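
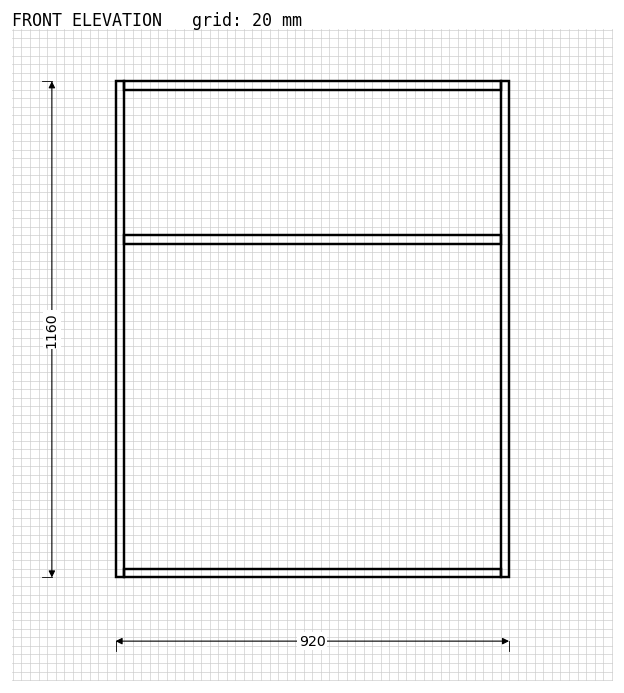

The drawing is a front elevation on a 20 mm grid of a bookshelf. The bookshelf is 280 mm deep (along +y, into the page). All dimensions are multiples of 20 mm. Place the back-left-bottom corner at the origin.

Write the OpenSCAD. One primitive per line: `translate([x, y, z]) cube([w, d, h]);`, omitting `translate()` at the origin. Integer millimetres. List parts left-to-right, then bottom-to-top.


cube([20, 280, 1160]);
translate([20, 0, 0]) cube([880, 280, 20]);
translate([20, 0, 780]) cube([880, 280, 20]);
translate([20, 0, 1140]) cube([880, 280, 20]);
translate([900, 0, 0]) cube([20, 280, 1160]);


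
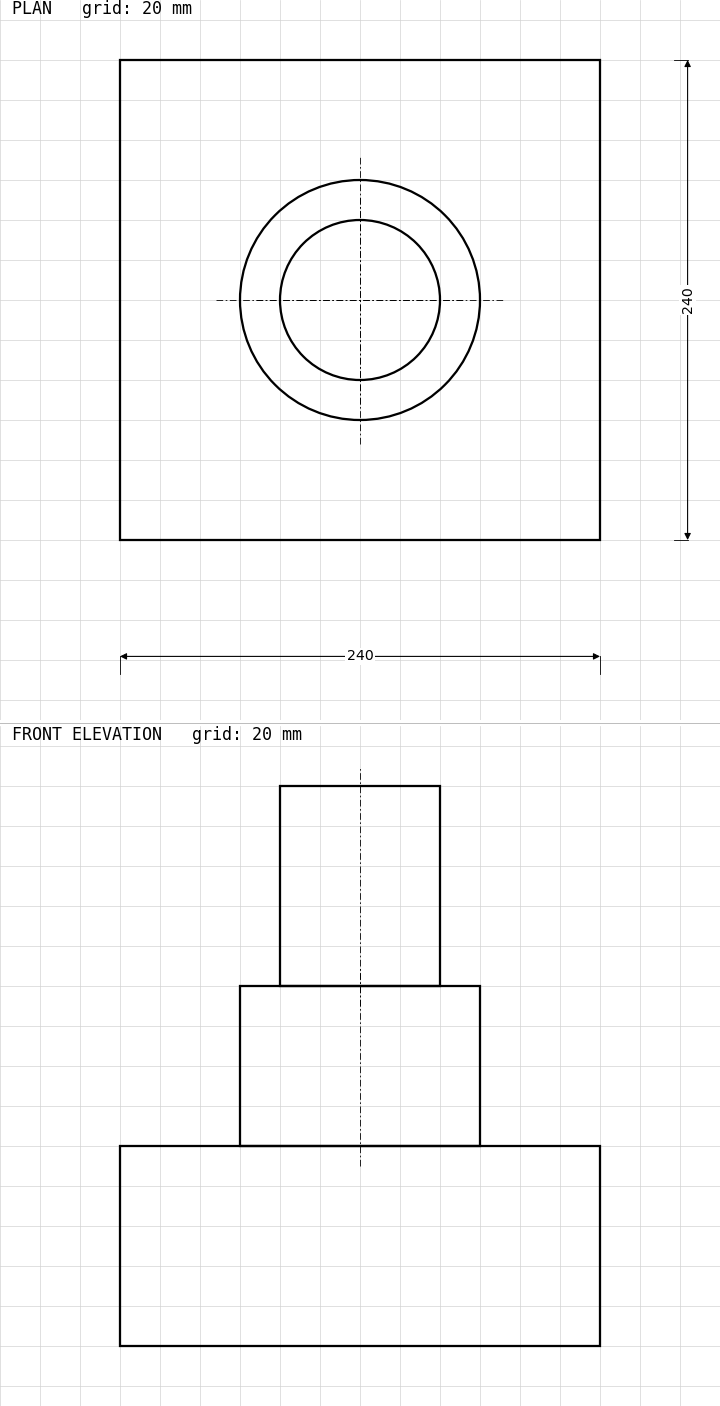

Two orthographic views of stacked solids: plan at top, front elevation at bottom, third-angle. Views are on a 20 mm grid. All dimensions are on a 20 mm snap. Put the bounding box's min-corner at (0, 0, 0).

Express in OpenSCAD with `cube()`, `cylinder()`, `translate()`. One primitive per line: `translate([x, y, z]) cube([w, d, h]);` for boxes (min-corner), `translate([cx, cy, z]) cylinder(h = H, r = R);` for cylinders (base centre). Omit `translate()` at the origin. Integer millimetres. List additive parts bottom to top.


cube([240, 240, 100]);
translate([120, 120, 100]) cylinder(h = 80, r = 60);
translate([120, 120, 180]) cylinder(h = 100, r = 40);


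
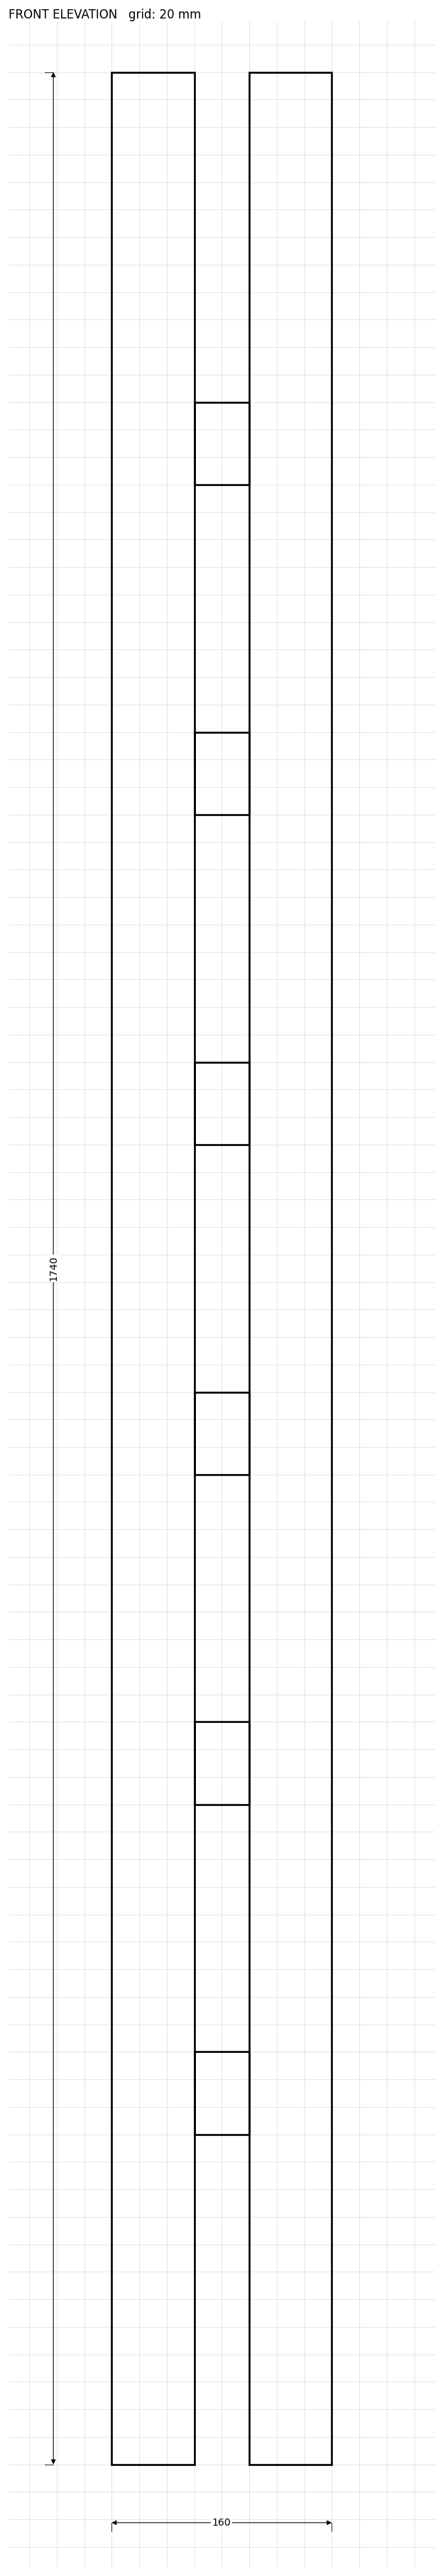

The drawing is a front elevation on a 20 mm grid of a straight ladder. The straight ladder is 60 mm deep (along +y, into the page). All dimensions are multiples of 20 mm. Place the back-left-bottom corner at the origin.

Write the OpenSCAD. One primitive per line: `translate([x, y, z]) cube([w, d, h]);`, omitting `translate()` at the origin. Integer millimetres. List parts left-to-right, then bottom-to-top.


cube([60, 60, 1740]);
translate([60, 0, 240]) cube([40, 60, 60]);
translate([60, 0, 480]) cube([40, 60, 60]);
translate([60, 0, 720]) cube([40, 60, 60]);
translate([60, 0, 960]) cube([40, 60, 60]);
translate([60, 0, 1200]) cube([40, 60, 60]);
translate([60, 0, 1440]) cube([40, 60, 60]);
translate([100, 0, 0]) cube([60, 60, 1740]);


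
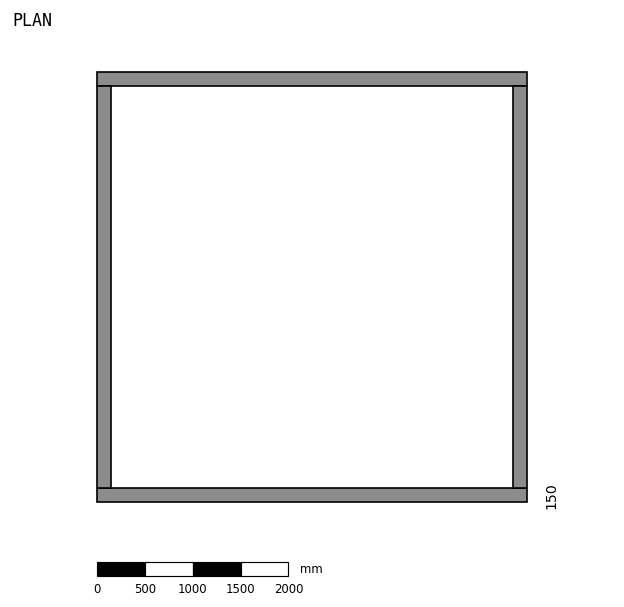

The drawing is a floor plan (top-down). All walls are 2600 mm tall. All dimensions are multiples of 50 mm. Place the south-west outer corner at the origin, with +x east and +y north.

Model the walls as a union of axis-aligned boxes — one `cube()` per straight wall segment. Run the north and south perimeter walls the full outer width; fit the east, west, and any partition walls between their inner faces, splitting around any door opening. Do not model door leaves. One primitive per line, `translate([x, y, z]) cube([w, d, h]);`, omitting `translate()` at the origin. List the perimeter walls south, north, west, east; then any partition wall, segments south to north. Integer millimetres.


cube([4500, 150, 2600]);
translate([0, 4350, 0]) cube([4500, 150, 2600]);
translate([0, 150, 0]) cube([150, 4200, 2600]);
translate([4350, 150, 0]) cube([150, 4200, 2600]);


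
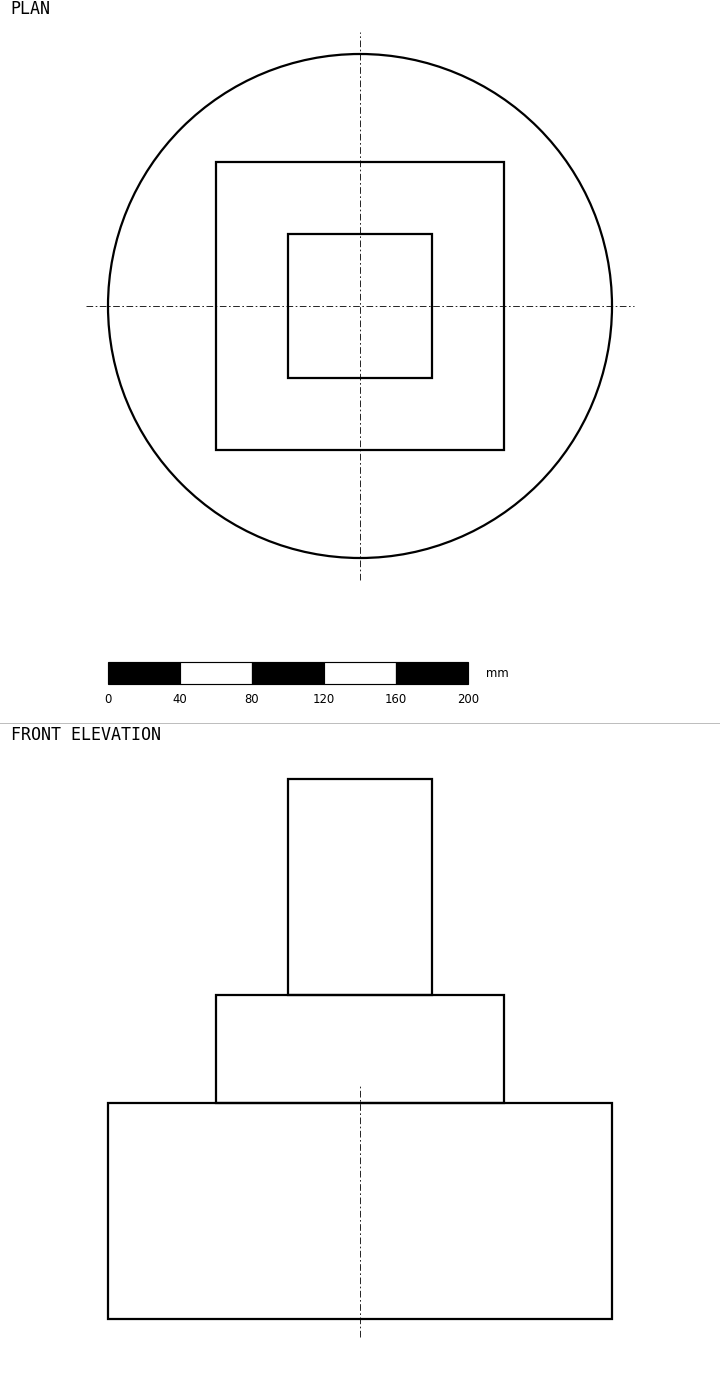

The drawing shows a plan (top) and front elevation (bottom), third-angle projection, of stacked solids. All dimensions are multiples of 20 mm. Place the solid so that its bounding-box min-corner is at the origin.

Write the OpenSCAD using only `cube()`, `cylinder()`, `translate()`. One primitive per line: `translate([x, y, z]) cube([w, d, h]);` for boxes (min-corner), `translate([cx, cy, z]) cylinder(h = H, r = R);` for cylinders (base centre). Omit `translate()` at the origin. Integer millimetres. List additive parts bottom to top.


translate([140, 140, 0]) cylinder(h = 120, r = 140);
translate([60, 60, 120]) cube([160, 160, 60]);
translate([100, 100, 180]) cube([80, 80, 120]);


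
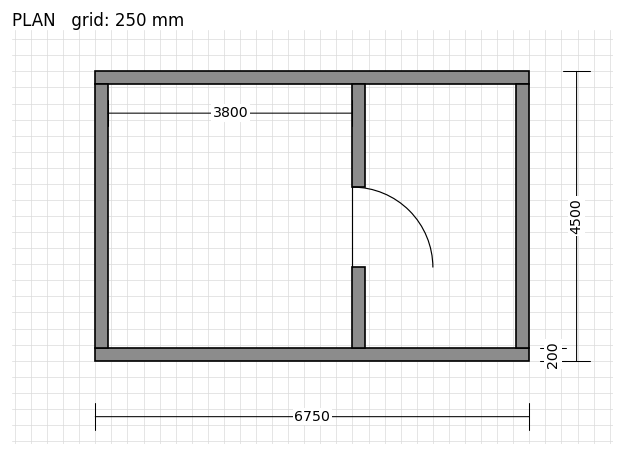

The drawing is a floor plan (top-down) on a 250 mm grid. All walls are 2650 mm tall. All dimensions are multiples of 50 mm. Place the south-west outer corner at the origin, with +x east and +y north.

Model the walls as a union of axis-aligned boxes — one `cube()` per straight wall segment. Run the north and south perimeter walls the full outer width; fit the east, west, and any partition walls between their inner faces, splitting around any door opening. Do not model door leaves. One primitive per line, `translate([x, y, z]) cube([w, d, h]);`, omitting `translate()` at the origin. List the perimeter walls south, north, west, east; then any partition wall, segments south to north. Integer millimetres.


cube([6750, 200, 2650]);
translate([0, 4300, 0]) cube([6750, 200, 2650]);
translate([0, 200, 0]) cube([200, 4100, 2650]);
translate([6550, 200, 0]) cube([200, 4100, 2650]);
translate([4000, 200, 0]) cube([200, 1250, 2650]);
translate([4000, 2700, 0]) cube([200, 1600, 2650]);


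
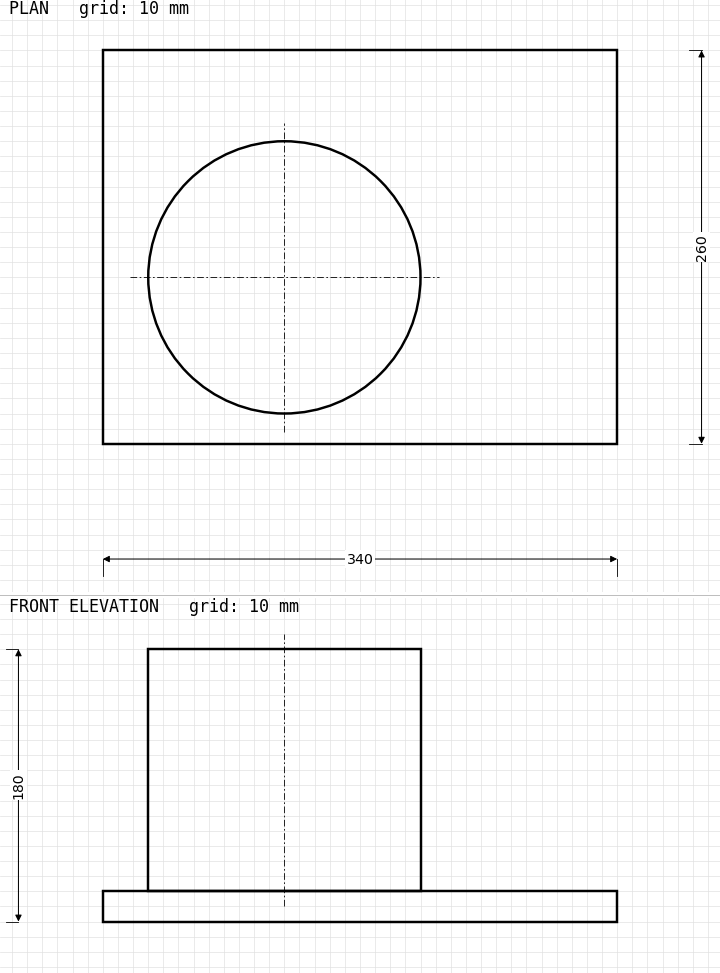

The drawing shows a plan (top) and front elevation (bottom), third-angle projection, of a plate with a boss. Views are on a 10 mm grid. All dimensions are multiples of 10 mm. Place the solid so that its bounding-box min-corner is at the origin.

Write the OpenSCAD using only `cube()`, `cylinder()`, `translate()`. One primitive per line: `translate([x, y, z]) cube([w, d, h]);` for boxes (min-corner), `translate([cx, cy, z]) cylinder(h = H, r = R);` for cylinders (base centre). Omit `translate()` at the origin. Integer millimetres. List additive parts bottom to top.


cube([340, 260, 20]);
translate([120, 110, 20]) cylinder(h = 160, r = 90);


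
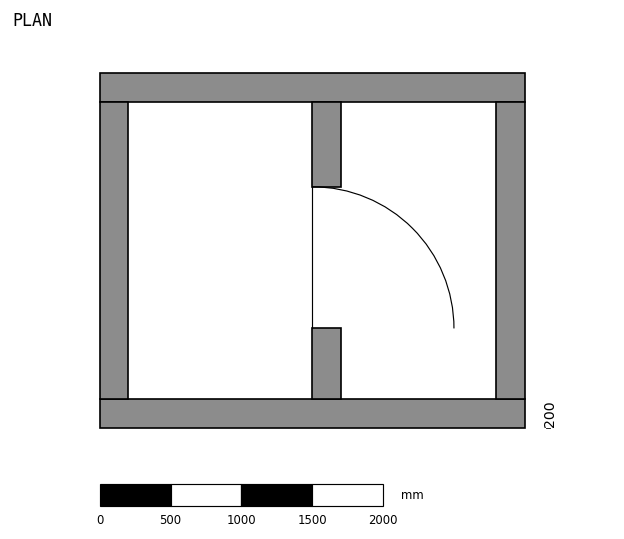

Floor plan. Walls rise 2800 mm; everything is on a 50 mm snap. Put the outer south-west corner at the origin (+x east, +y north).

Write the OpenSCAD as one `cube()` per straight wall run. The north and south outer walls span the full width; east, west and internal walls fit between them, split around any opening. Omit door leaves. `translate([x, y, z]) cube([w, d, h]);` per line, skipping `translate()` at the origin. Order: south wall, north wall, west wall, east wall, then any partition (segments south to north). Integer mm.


cube([3000, 200, 2800]);
translate([0, 2300, 0]) cube([3000, 200, 2800]);
translate([0, 200, 0]) cube([200, 2100, 2800]);
translate([2800, 200, 0]) cube([200, 2100, 2800]);
translate([1500, 200, 0]) cube([200, 500, 2800]);
translate([1500, 1700, 0]) cube([200, 600, 2800]);


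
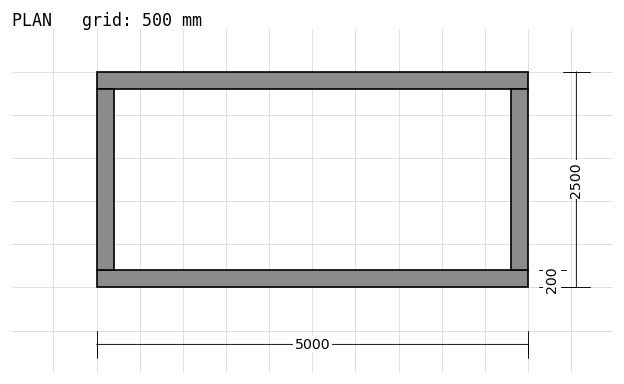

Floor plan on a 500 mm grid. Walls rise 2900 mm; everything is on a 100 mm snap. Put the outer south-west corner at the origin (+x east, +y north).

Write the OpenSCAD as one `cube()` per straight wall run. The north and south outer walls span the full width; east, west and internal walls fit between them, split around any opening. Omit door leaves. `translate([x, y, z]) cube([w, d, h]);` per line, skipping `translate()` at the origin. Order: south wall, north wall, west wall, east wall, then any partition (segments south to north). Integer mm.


cube([5000, 200, 2900]);
translate([0, 2300, 0]) cube([5000, 200, 2900]);
translate([0, 200, 0]) cube([200, 2100, 2900]);
translate([4800, 200, 0]) cube([200, 2100, 2900]);


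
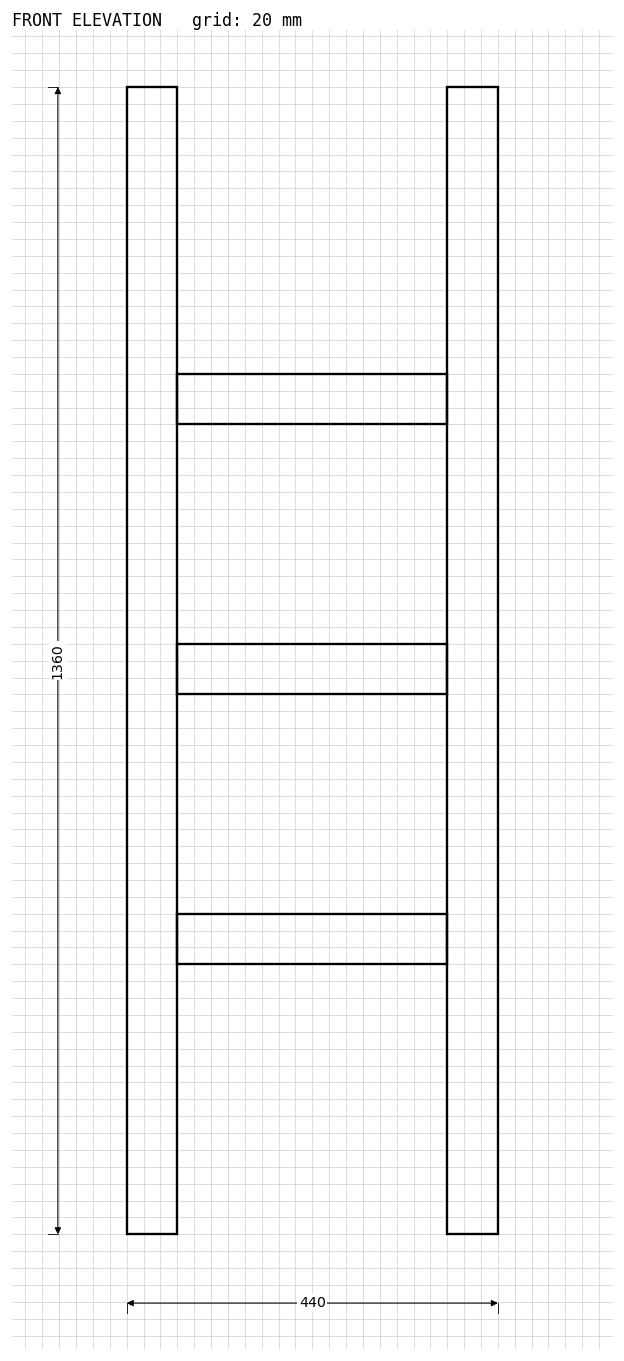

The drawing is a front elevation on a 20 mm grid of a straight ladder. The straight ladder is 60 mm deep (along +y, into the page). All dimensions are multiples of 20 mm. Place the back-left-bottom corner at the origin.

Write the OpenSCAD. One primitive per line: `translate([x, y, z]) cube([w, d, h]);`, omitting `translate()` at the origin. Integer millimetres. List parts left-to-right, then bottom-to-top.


cube([60, 60, 1360]);
translate([60, 0, 320]) cube([320, 60, 60]);
translate([60, 0, 640]) cube([320, 60, 60]);
translate([60, 0, 960]) cube([320, 60, 60]);
translate([380, 0, 0]) cube([60, 60, 1360]);


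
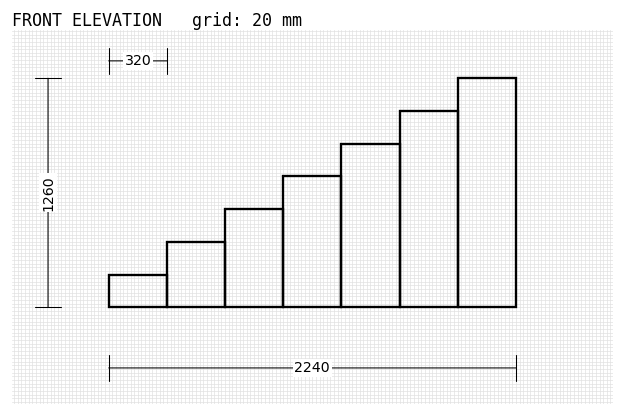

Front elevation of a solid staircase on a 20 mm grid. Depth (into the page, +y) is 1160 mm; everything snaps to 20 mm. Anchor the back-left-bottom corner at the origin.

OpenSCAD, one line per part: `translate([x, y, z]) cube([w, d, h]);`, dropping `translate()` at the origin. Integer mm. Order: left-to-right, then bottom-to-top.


cube([320, 1160, 180]);
translate([320, 0, 0]) cube([320, 1160, 360]);
translate([640, 0, 0]) cube([320, 1160, 540]);
translate([960, 0, 0]) cube([320, 1160, 720]);
translate([1280, 0, 0]) cube([320, 1160, 900]);
translate([1600, 0, 0]) cube([320, 1160, 1080]);
translate([1920, 0, 0]) cube([320, 1160, 1260]);


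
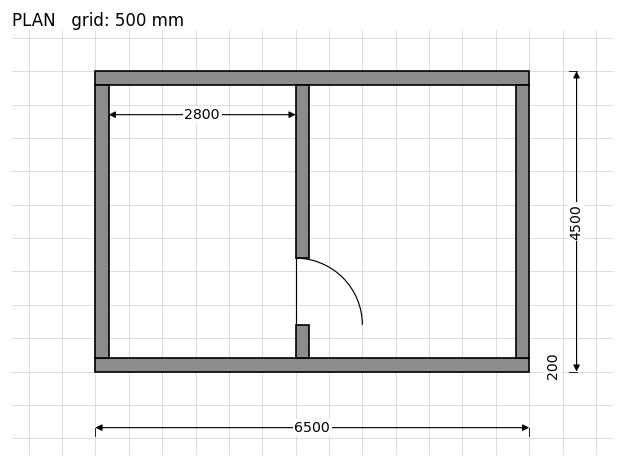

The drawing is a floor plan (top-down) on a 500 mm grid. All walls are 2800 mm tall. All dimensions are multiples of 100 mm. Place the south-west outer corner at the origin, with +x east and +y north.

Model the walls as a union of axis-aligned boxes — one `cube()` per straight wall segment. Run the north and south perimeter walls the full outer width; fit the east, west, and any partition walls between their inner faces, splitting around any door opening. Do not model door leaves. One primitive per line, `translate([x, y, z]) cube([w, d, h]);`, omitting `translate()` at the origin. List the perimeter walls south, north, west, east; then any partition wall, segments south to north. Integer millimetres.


cube([6500, 200, 2800]);
translate([0, 4300, 0]) cube([6500, 200, 2800]);
translate([0, 200, 0]) cube([200, 4100, 2800]);
translate([6300, 200, 0]) cube([200, 4100, 2800]);
translate([3000, 200, 0]) cube([200, 500, 2800]);
translate([3000, 1700, 0]) cube([200, 2600, 2800]);


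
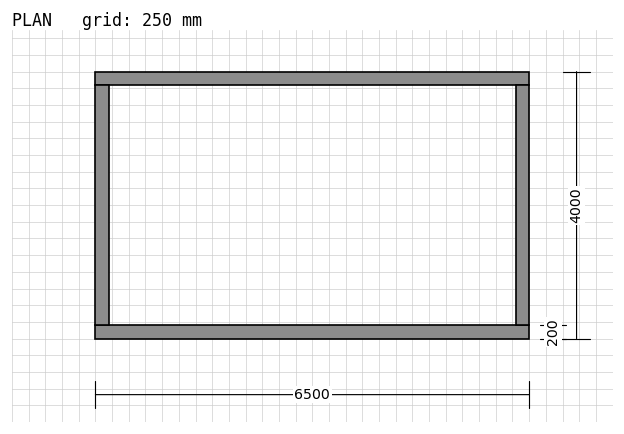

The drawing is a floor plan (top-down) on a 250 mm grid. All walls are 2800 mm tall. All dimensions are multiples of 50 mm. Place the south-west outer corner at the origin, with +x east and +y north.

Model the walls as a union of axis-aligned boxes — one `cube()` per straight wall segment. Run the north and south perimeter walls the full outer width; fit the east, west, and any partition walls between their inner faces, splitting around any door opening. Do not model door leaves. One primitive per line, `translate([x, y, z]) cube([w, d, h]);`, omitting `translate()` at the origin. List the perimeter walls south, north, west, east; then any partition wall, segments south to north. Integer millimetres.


cube([6500, 200, 2800]);
translate([0, 3800, 0]) cube([6500, 200, 2800]);
translate([0, 200, 0]) cube([200, 3600, 2800]);
translate([6300, 200, 0]) cube([200, 3600, 2800]);


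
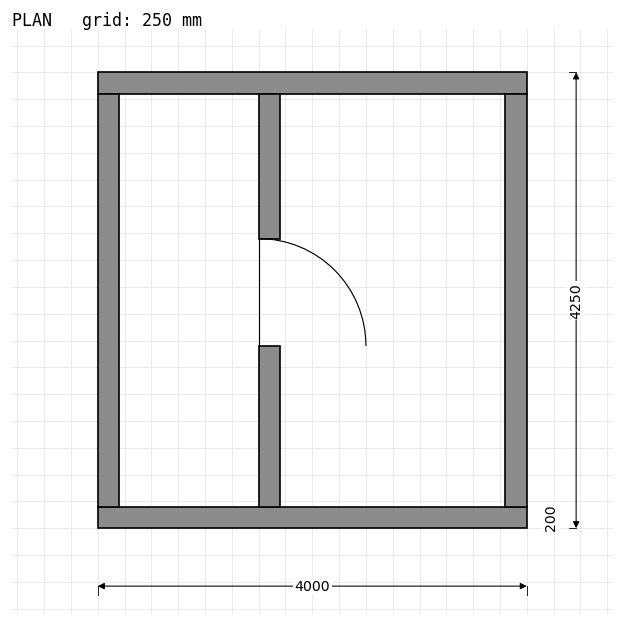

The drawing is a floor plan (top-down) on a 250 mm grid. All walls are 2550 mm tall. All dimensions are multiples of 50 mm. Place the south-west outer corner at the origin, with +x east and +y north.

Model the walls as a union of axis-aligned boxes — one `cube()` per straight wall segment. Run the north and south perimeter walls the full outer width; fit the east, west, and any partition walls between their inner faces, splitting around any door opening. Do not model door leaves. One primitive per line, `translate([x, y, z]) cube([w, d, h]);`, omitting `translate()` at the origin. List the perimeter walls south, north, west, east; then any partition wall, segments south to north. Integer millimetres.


cube([4000, 200, 2550]);
translate([0, 4050, 0]) cube([4000, 200, 2550]);
translate([0, 200, 0]) cube([200, 3850, 2550]);
translate([3800, 200, 0]) cube([200, 3850, 2550]);
translate([1500, 200, 0]) cube([200, 1500, 2550]);
translate([1500, 2700, 0]) cube([200, 1350, 2550]);


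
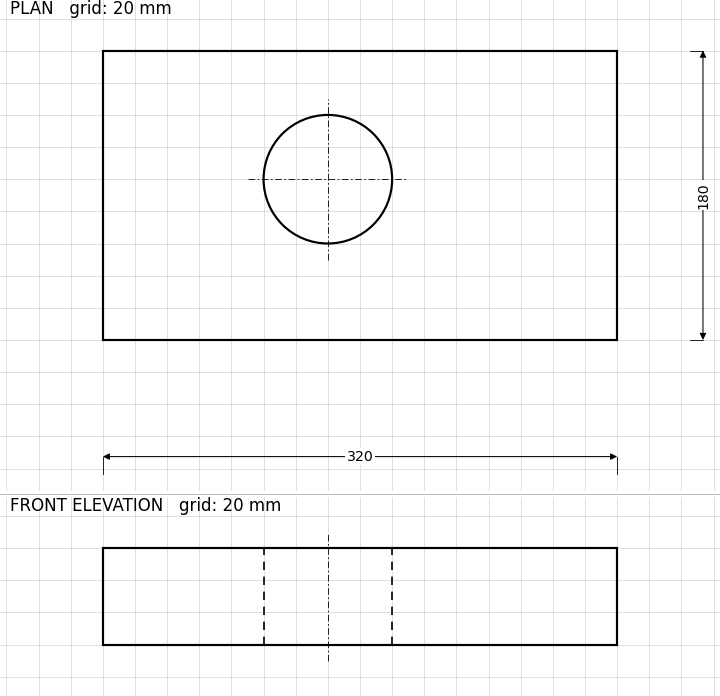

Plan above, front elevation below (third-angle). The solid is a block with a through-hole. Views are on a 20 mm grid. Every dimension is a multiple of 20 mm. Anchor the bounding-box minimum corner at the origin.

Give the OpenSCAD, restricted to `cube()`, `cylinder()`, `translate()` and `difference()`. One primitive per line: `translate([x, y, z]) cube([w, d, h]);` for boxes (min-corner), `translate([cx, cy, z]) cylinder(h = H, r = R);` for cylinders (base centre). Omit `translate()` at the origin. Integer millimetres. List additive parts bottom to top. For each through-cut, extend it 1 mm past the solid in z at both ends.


difference() {
  cube([320, 180, 60]);
  translate([140, 100, -1]) cylinder(h = 62, r = 40);
}


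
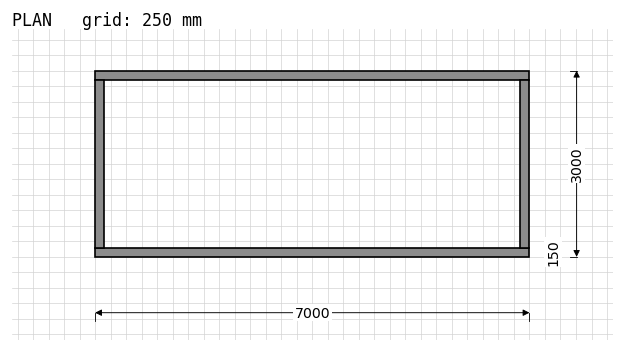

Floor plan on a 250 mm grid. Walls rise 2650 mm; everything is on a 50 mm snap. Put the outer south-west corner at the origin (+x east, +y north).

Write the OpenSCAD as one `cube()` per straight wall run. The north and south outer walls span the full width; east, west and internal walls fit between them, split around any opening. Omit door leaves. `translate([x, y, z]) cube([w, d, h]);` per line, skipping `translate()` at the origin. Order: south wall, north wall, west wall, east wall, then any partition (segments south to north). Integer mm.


cube([7000, 150, 2650]);
translate([0, 2850, 0]) cube([7000, 150, 2650]);
translate([0, 150, 0]) cube([150, 2700, 2650]);
translate([6850, 150, 0]) cube([150, 2700, 2650]);


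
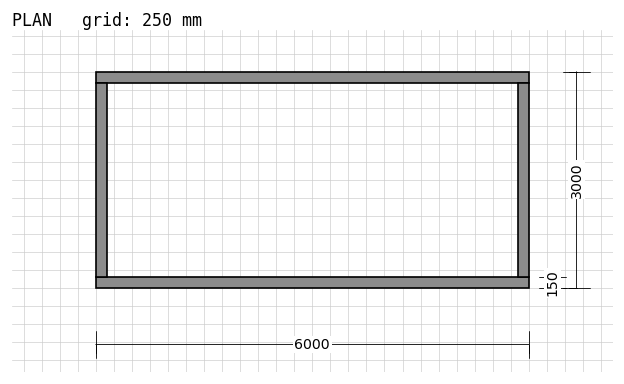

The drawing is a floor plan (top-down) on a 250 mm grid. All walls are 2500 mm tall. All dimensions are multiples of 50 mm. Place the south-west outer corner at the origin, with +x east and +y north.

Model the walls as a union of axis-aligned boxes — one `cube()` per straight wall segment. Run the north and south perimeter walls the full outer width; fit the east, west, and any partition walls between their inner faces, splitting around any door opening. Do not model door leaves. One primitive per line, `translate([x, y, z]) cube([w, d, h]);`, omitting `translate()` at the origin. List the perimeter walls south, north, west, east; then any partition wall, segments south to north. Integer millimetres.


cube([6000, 150, 2500]);
translate([0, 2850, 0]) cube([6000, 150, 2500]);
translate([0, 150, 0]) cube([150, 2700, 2500]);
translate([5850, 150, 0]) cube([150, 2700, 2500]);


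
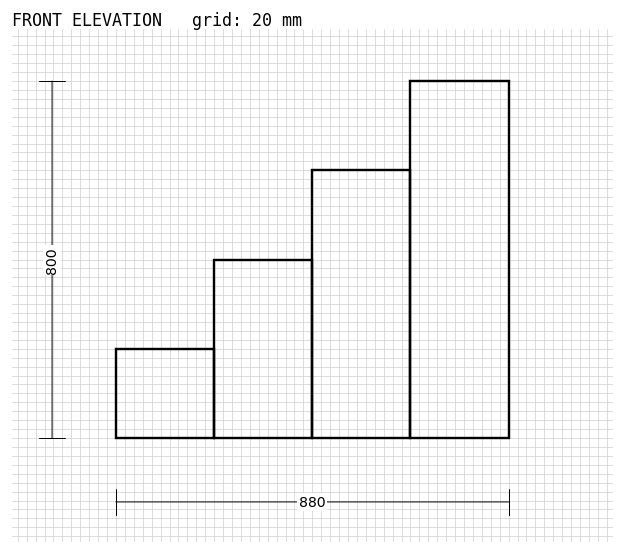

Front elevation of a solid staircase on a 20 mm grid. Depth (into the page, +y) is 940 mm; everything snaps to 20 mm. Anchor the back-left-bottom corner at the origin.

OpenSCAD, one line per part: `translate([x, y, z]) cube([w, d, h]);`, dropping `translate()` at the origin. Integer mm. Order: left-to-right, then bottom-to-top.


cube([220, 940, 200]);
translate([220, 0, 0]) cube([220, 940, 400]);
translate([440, 0, 0]) cube([220, 940, 600]);
translate([660, 0, 0]) cube([220, 940, 800]);


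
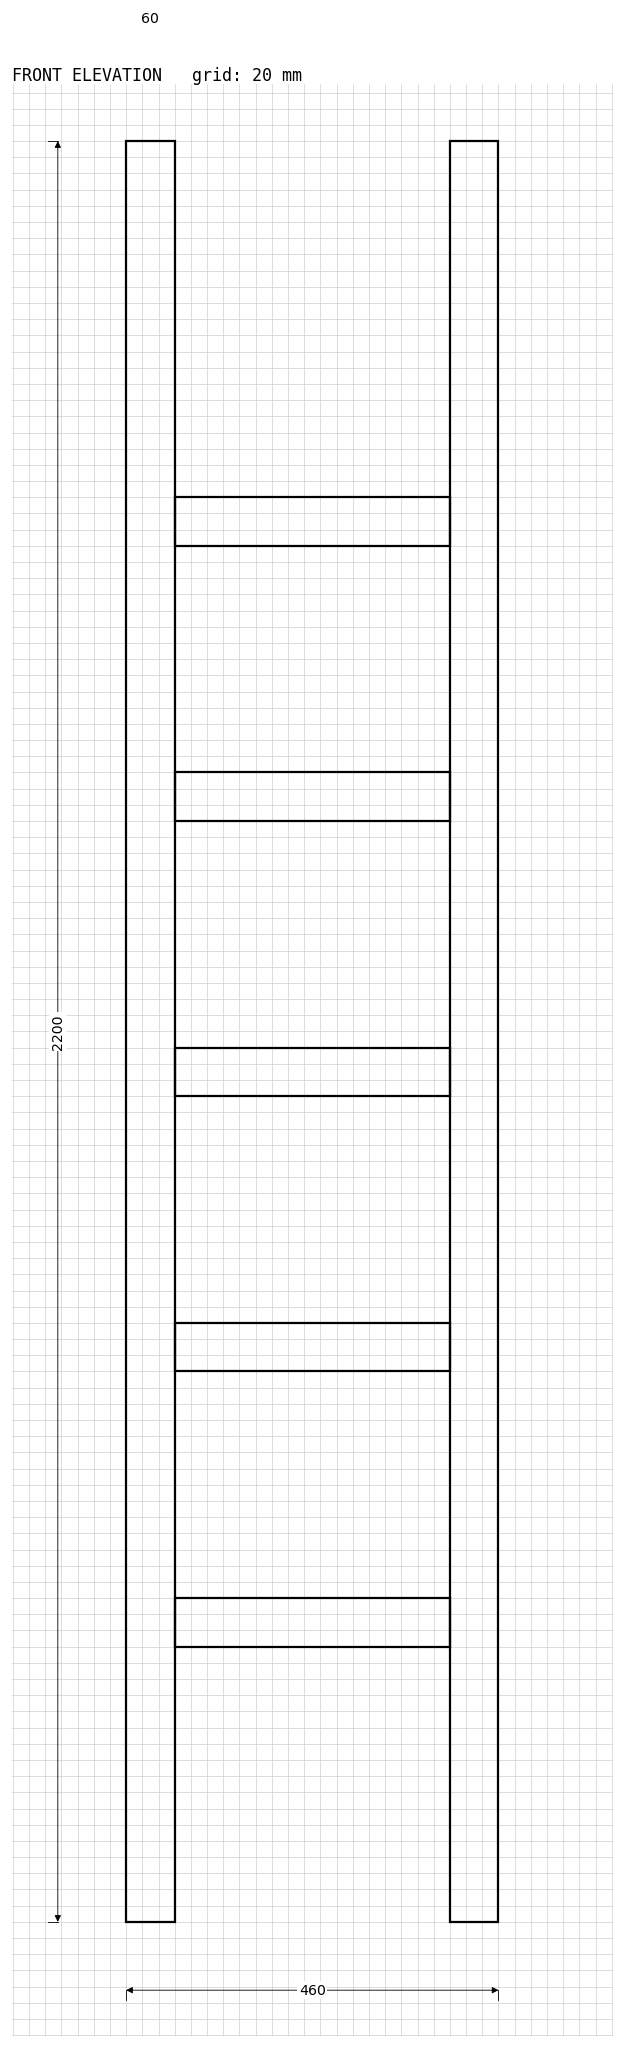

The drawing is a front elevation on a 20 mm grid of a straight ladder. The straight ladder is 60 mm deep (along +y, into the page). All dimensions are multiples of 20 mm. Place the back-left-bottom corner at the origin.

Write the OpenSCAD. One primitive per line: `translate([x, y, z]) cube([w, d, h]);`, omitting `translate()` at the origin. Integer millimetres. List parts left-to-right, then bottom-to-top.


cube([60, 60, 2200]);
translate([60, 0, 340]) cube([340, 60, 60]);
translate([60, 0, 680]) cube([340, 60, 60]);
translate([60, 0, 1020]) cube([340, 60, 60]);
translate([60, 0, 1360]) cube([340, 60, 60]);
translate([60, 0, 1700]) cube([340, 60, 60]);
translate([400, 0, 0]) cube([60, 60, 2200]);


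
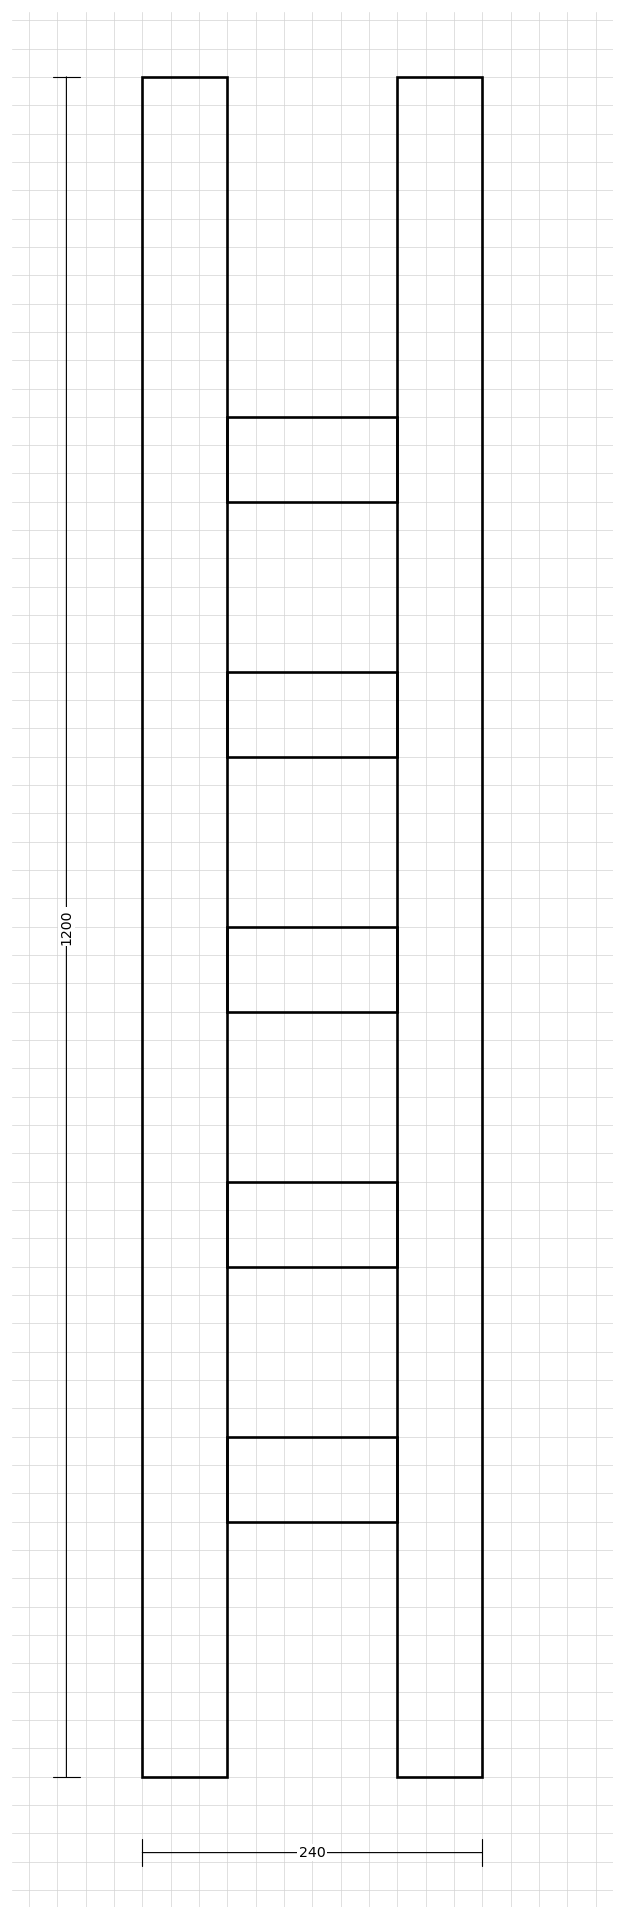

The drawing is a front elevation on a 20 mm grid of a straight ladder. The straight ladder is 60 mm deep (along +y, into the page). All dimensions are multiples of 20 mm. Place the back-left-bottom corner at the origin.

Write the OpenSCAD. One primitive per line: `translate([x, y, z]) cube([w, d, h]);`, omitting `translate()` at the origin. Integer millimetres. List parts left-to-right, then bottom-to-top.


cube([60, 60, 1200]);
translate([60, 0, 180]) cube([120, 60, 60]);
translate([60, 0, 360]) cube([120, 60, 60]);
translate([60, 0, 540]) cube([120, 60, 60]);
translate([60, 0, 720]) cube([120, 60, 60]);
translate([60, 0, 900]) cube([120, 60, 60]);
translate([180, 0, 0]) cube([60, 60, 1200]);


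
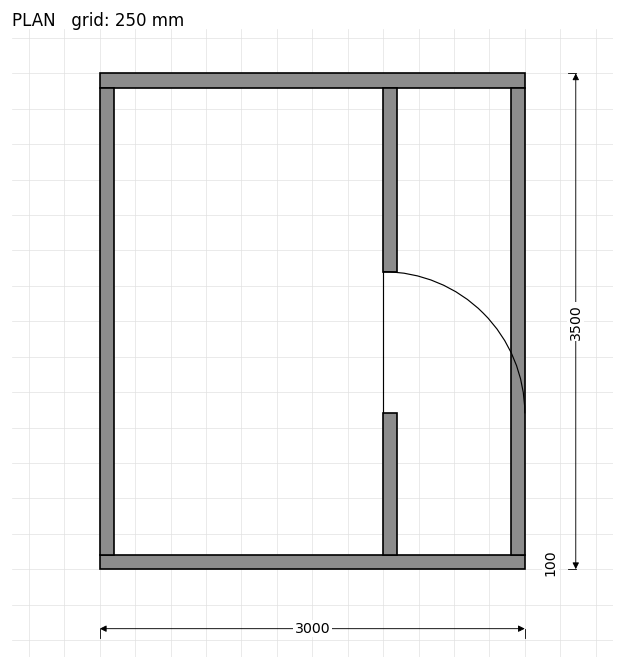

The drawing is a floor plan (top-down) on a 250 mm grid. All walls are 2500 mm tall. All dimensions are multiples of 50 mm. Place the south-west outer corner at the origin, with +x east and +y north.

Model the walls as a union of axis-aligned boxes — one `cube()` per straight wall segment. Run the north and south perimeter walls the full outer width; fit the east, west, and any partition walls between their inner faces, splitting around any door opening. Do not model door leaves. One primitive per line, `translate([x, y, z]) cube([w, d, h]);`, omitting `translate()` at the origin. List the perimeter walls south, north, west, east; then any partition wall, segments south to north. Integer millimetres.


cube([3000, 100, 2500]);
translate([0, 3400, 0]) cube([3000, 100, 2500]);
translate([0, 100, 0]) cube([100, 3300, 2500]);
translate([2900, 100, 0]) cube([100, 3300, 2500]);
translate([2000, 100, 0]) cube([100, 1000, 2500]);
translate([2000, 2100, 0]) cube([100, 1300, 2500]);


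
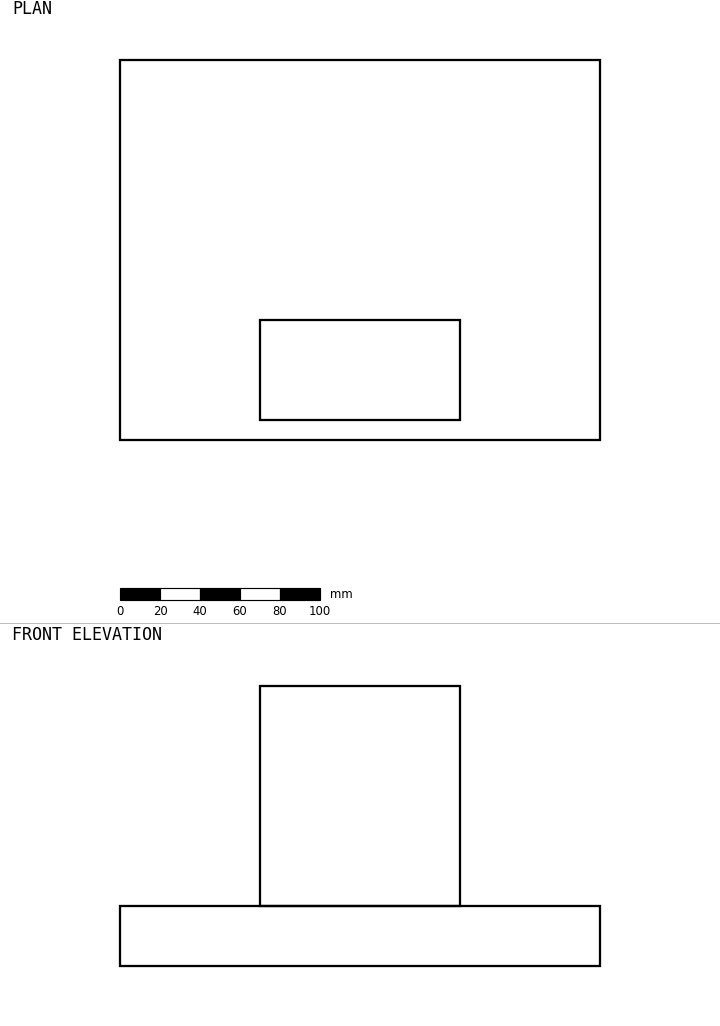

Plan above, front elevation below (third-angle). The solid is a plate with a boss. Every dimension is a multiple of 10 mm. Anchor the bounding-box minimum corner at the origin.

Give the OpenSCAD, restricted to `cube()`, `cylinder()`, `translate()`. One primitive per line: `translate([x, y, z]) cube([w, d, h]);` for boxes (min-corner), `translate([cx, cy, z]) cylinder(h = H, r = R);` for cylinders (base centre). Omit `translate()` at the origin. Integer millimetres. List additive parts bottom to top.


cube([240, 190, 30]);
translate([70, 10, 30]) cube([100, 50, 110]);


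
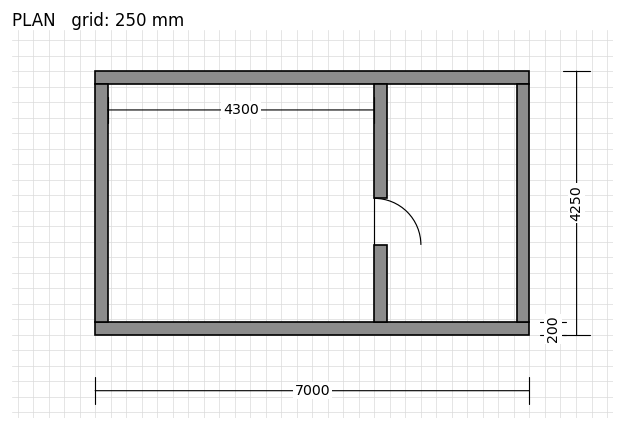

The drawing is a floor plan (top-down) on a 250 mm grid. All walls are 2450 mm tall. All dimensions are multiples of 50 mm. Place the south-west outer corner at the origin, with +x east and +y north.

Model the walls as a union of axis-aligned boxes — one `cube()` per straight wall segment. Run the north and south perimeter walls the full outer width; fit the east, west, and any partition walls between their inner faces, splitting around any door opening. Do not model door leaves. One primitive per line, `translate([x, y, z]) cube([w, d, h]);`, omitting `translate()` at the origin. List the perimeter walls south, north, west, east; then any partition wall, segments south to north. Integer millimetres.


cube([7000, 200, 2450]);
translate([0, 4050, 0]) cube([7000, 200, 2450]);
translate([0, 200, 0]) cube([200, 3850, 2450]);
translate([6800, 200, 0]) cube([200, 3850, 2450]);
translate([4500, 200, 0]) cube([200, 1250, 2450]);
translate([4500, 2200, 0]) cube([200, 1850, 2450]);


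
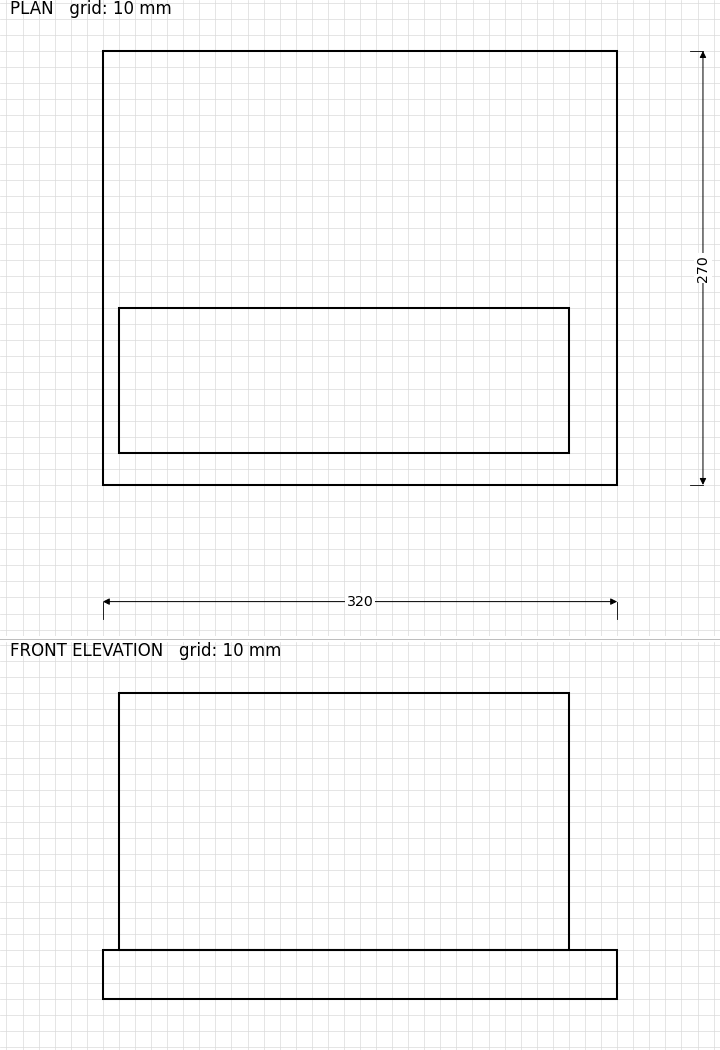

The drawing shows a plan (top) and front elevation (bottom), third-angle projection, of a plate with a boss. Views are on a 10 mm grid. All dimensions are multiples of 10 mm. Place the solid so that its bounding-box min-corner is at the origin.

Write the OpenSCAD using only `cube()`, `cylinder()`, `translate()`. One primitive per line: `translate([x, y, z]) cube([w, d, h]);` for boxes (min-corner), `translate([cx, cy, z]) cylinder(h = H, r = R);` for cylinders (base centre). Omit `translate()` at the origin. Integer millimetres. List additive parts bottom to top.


cube([320, 270, 30]);
translate([10, 20, 30]) cube([280, 90, 160]);


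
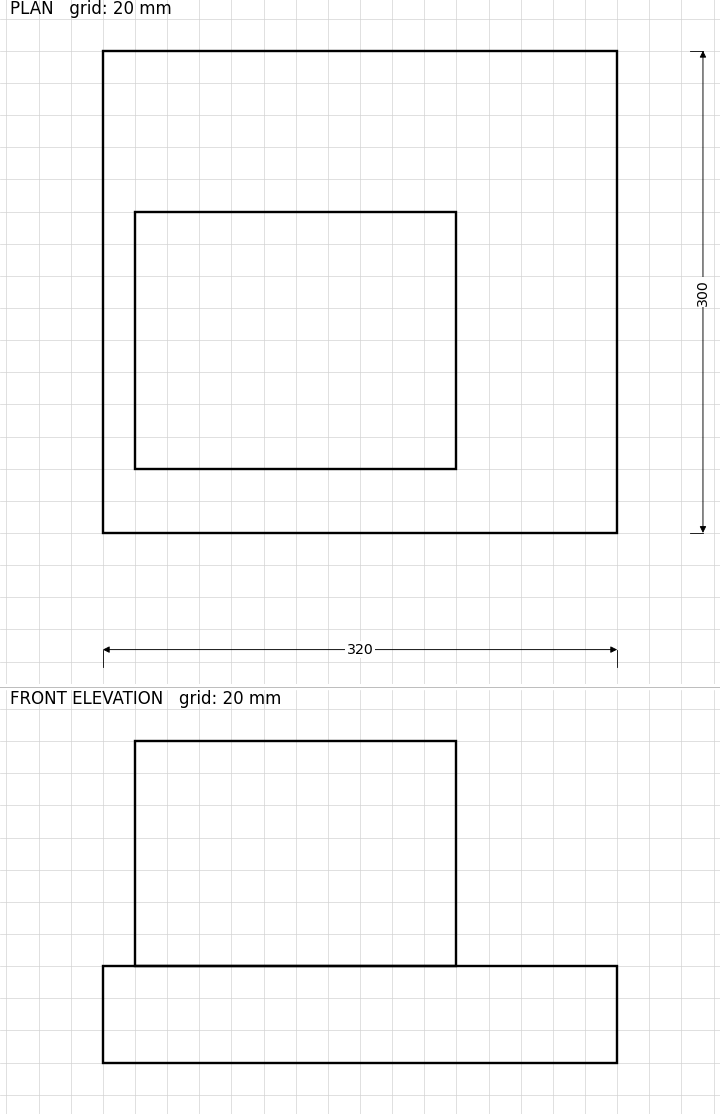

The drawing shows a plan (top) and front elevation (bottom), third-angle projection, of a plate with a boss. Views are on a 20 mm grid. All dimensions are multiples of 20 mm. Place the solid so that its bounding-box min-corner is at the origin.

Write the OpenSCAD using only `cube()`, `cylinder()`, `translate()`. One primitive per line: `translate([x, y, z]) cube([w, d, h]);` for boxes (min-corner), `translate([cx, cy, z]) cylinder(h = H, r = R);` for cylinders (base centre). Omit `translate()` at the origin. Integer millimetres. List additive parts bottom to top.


cube([320, 300, 60]);
translate([20, 40, 60]) cube([200, 160, 140]);


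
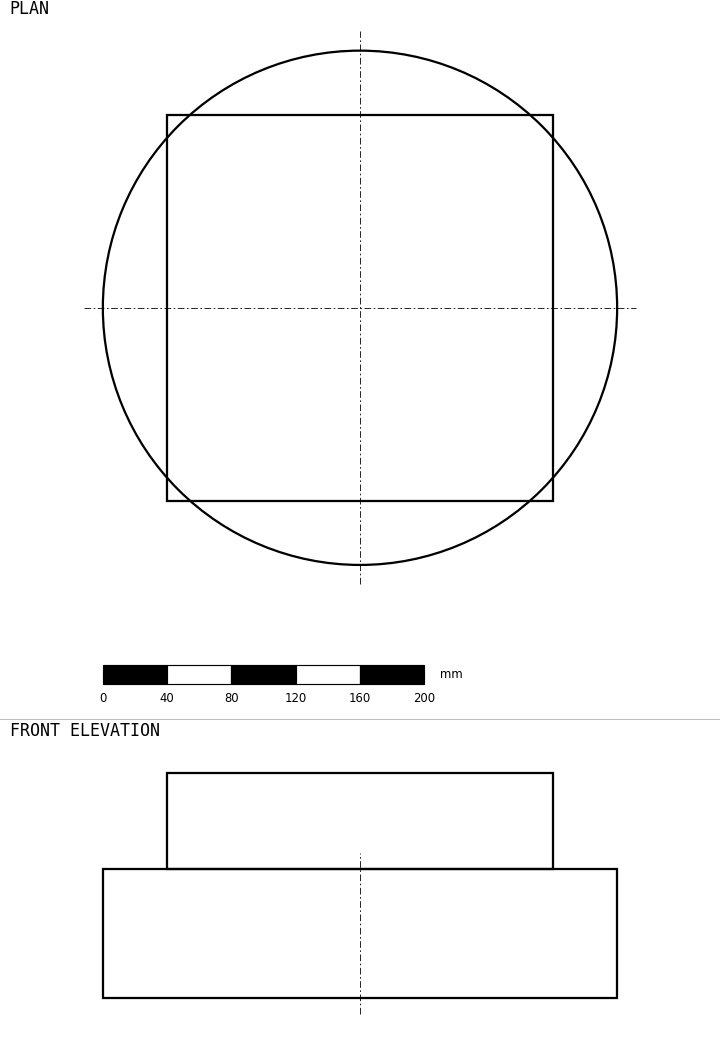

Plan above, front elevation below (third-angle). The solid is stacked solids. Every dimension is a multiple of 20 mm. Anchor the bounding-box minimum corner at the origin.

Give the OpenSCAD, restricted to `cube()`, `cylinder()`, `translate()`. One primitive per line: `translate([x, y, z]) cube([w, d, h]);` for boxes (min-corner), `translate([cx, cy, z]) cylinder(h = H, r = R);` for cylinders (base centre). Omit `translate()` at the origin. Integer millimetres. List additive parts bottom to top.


translate([160, 160, 0]) cylinder(h = 80, r = 160);
translate([40, 40, 80]) cube([240, 240, 60]);


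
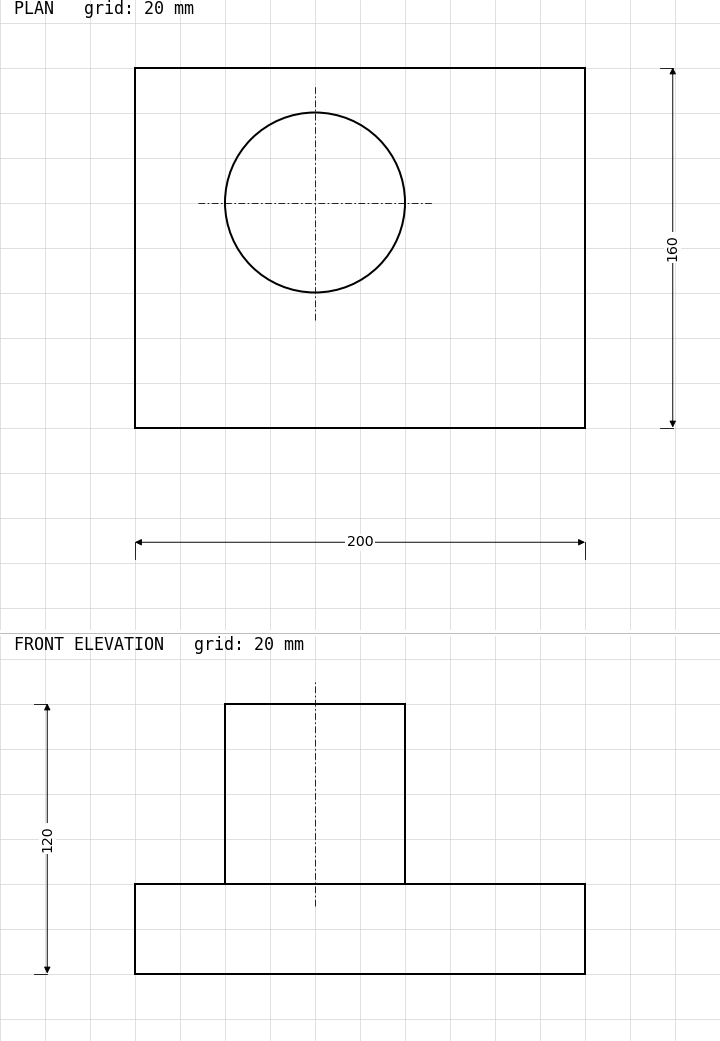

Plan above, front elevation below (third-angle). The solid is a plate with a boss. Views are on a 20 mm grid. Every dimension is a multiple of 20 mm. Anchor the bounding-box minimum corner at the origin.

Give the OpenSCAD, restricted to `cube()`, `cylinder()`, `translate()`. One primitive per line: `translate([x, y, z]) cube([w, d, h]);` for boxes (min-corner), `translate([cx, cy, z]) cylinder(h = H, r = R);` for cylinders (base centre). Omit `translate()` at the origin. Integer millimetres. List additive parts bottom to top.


cube([200, 160, 40]);
translate([80, 100, 40]) cylinder(h = 80, r = 40);


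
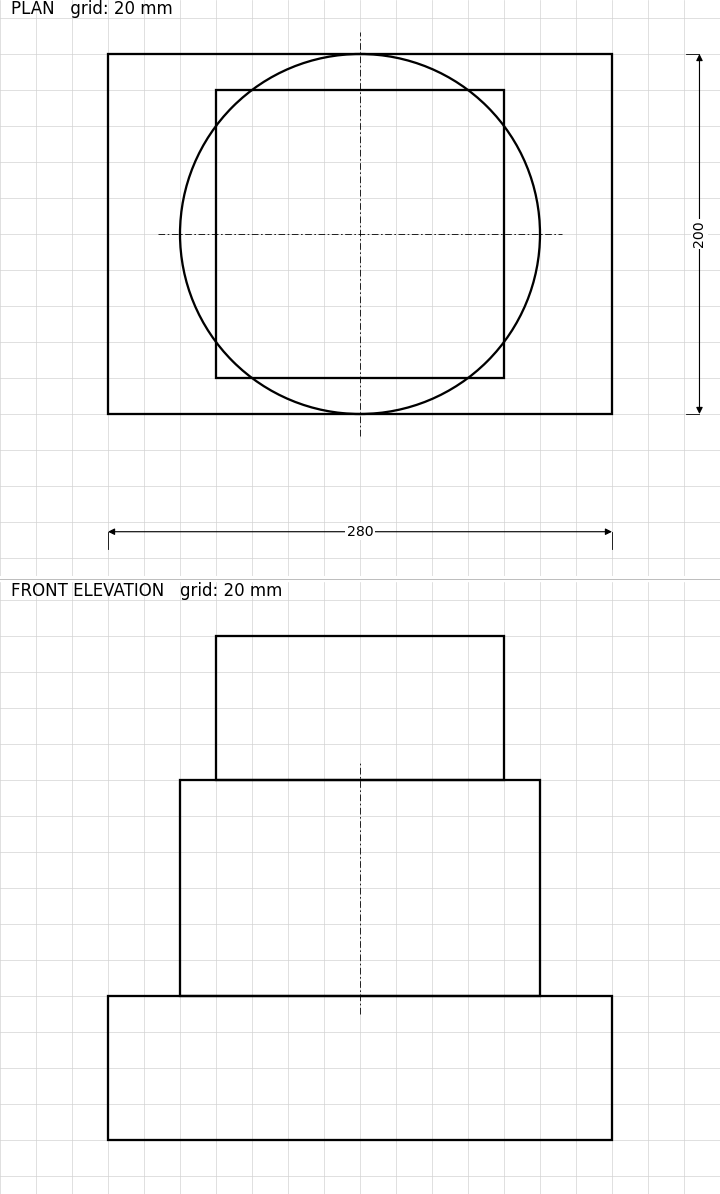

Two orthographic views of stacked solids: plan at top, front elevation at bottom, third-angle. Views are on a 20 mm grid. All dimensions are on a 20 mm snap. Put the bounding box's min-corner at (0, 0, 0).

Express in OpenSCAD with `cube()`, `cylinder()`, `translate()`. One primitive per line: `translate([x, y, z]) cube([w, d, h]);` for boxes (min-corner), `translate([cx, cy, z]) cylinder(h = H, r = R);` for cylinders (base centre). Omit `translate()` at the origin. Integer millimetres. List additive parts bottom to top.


cube([280, 200, 80]);
translate([140, 100, 80]) cylinder(h = 120, r = 100);
translate([60, 20, 200]) cube([160, 160, 80]);


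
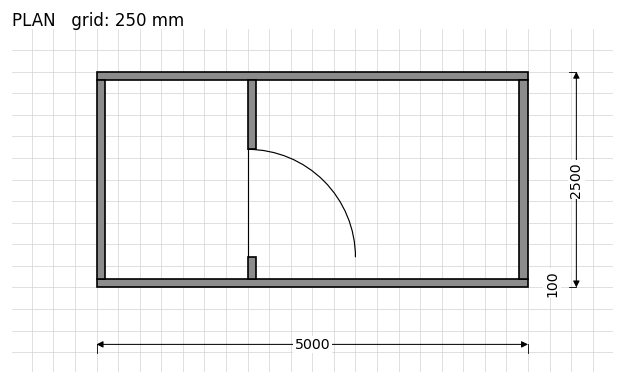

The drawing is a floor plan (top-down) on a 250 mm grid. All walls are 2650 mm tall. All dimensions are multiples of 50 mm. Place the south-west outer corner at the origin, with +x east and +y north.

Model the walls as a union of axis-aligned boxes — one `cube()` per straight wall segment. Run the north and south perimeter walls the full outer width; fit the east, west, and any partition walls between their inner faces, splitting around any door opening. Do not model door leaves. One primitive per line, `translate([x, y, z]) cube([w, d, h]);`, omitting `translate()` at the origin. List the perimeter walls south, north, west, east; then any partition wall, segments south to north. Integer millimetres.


cube([5000, 100, 2650]);
translate([0, 2400, 0]) cube([5000, 100, 2650]);
translate([0, 100, 0]) cube([100, 2300, 2650]);
translate([4900, 100, 0]) cube([100, 2300, 2650]);
translate([1750, 100, 0]) cube([100, 250, 2650]);
translate([1750, 1600, 0]) cube([100, 800, 2650]);


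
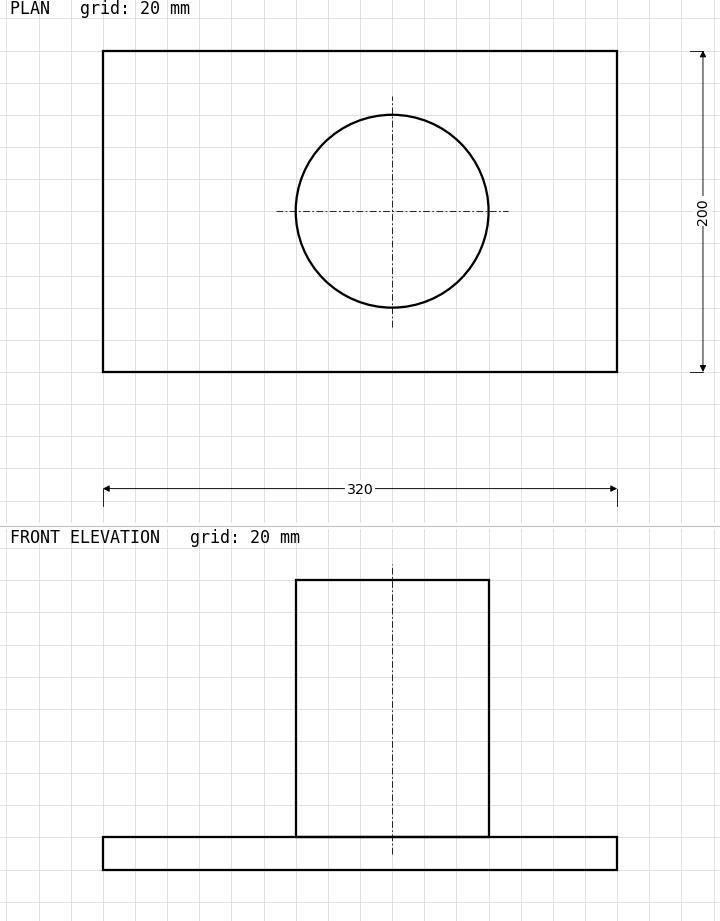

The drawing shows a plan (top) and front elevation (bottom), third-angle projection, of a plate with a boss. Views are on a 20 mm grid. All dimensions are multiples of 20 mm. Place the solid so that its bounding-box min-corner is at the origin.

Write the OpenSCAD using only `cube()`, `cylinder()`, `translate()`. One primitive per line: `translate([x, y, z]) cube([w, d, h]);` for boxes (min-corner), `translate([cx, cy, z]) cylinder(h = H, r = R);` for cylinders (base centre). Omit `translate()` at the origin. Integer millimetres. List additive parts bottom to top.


cube([320, 200, 20]);
translate([180, 100, 20]) cylinder(h = 160, r = 60);


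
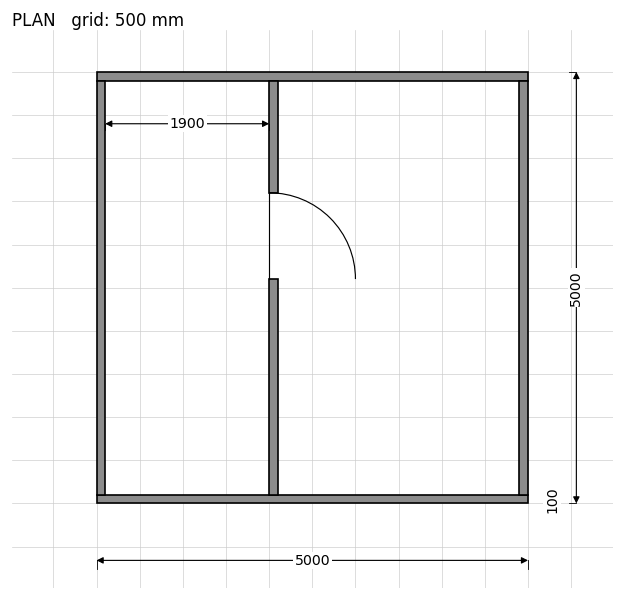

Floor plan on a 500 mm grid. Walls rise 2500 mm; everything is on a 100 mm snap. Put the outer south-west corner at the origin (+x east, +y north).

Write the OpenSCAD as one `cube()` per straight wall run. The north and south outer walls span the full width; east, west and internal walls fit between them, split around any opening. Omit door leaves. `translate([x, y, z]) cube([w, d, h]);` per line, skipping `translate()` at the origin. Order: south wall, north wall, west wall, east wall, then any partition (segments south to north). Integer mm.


cube([5000, 100, 2500]);
translate([0, 4900, 0]) cube([5000, 100, 2500]);
translate([0, 100, 0]) cube([100, 4800, 2500]);
translate([4900, 100, 0]) cube([100, 4800, 2500]);
translate([2000, 100, 0]) cube([100, 2500, 2500]);
translate([2000, 3600, 0]) cube([100, 1300, 2500]);


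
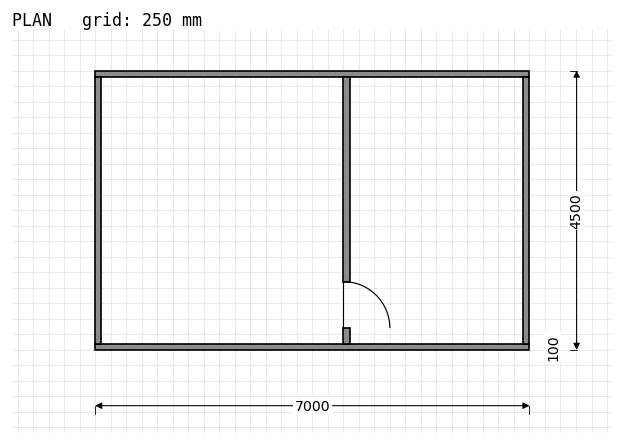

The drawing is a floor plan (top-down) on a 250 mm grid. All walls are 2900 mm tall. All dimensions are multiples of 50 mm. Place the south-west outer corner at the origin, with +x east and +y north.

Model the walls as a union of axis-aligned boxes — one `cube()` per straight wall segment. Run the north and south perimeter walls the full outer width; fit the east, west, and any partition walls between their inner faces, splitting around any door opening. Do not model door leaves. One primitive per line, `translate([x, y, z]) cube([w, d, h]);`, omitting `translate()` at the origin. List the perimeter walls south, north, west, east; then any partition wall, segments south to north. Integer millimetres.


cube([7000, 100, 2900]);
translate([0, 4400, 0]) cube([7000, 100, 2900]);
translate([0, 100, 0]) cube([100, 4300, 2900]);
translate([6900, 100, 0]) cube([100, 4300, 2900]);
translate([4000, 100, 0]) cube([100, 250, 2900]);
translate([4000, 1100, 0]) cube([100, 3300, 2900]);


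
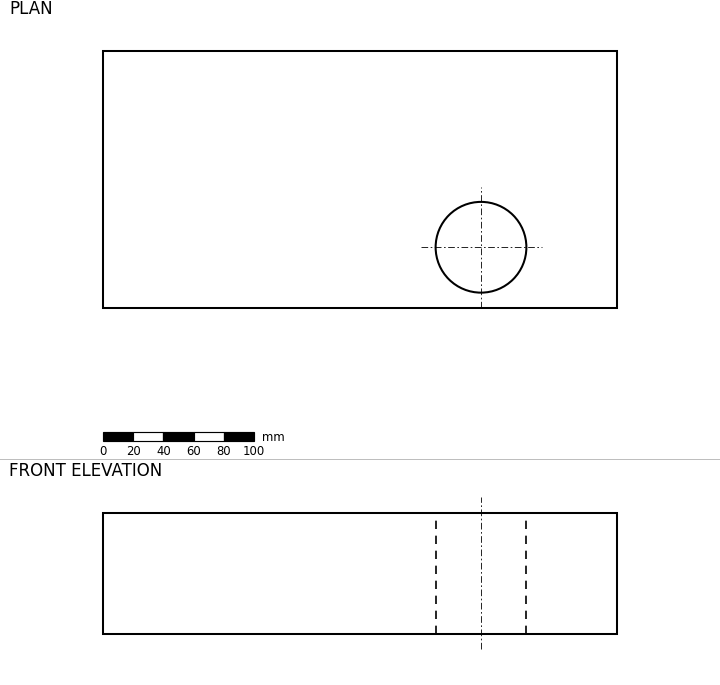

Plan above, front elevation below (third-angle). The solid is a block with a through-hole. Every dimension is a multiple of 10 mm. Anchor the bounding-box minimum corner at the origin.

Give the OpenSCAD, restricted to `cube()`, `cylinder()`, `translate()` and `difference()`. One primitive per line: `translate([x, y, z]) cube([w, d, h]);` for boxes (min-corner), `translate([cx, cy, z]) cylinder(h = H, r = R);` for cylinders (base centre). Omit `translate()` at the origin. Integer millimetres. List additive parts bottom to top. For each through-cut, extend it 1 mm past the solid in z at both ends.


difference() {
  cube([340, 170, 80]);
  translate([250, 40, -1]) cylinder(h = 82, r = 30);
}


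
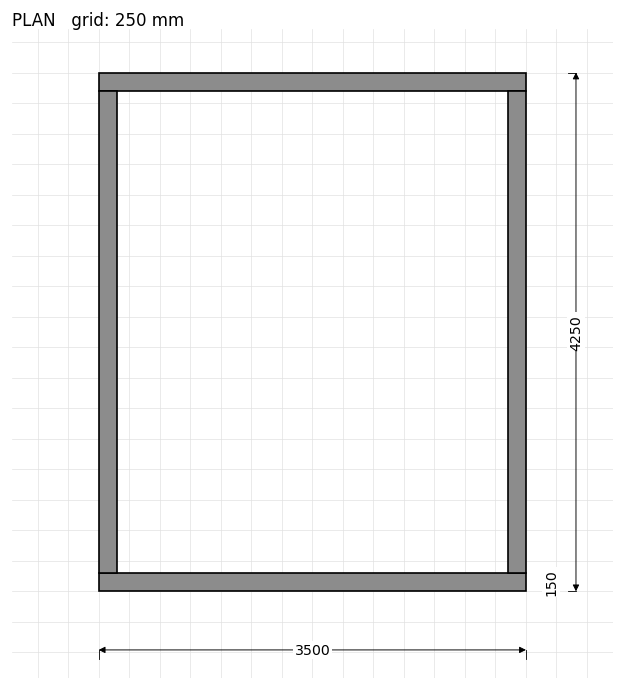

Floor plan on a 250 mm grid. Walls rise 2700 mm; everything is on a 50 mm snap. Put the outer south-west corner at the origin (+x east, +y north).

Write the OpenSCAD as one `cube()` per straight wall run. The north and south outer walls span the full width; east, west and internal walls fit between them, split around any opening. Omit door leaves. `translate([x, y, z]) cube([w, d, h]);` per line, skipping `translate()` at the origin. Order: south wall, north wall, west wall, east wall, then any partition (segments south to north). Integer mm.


cube([3500, 150, 2700]);
translate([0, 4100, 0]) cube([3500, 150, 2700]);
translate([0, 150, 0]) cube([150, 3950, 2700]);
translate([3350, 150, 0]) cube([150, 3950, 2700]);


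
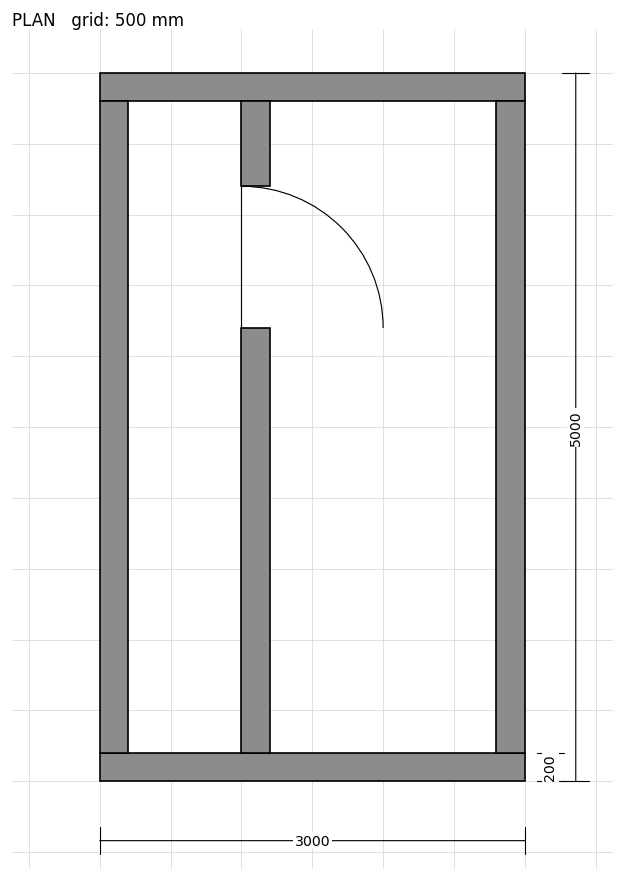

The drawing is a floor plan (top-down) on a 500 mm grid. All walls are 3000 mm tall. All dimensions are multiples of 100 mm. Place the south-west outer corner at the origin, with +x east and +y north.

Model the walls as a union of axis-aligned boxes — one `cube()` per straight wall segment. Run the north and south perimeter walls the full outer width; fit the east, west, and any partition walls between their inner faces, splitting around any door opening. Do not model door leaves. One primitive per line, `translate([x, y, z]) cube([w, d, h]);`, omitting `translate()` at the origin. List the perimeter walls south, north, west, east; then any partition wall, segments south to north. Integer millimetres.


cube([3000, 200, 3000]);
translate([0, 4800, 0]) cube([3000, 200, 3000]);
translate([0, 200, 0]) cube([200, 4600, 3000]);
translate([2800, 200, 0]) cube([200, 4600, 3000]);
translate([1000, 200, 0]) cube([200, 3000, 3000]);
translate([1000, 4200, 0]) cube([200, 600, 3000]);


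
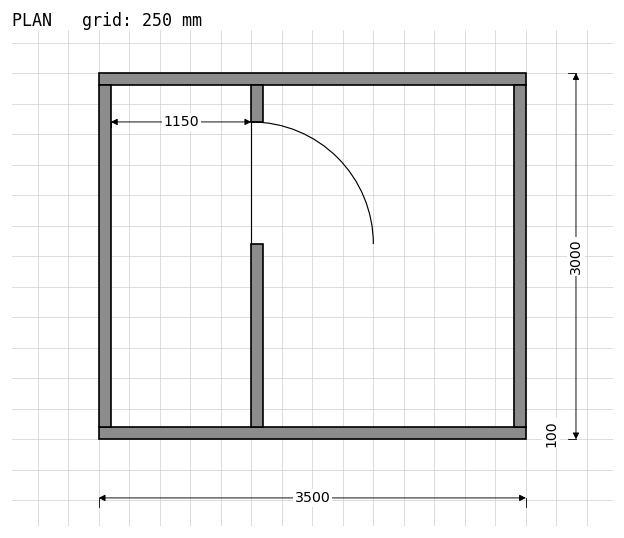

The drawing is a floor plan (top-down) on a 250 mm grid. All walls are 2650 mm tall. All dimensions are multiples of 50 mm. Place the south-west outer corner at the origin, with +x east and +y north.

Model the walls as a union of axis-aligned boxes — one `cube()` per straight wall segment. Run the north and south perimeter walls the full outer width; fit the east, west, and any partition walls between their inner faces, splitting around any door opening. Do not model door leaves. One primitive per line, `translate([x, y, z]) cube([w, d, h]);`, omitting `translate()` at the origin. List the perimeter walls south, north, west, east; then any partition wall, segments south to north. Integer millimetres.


cube([3500, 100, 2650]);
translate([0, 2900, 0]) cube([3500, 100, 2650]);
translate([0, 100, 0]) cube([100, 2800, 2650]);
translate([3400, 100, 0]) cube([100, 2800, 2650]);
translate([1250, 100, 0]) cube([100, 1500, 2650]);
translate([1250, 2600, 0]) cube([100, 300, 2650]);


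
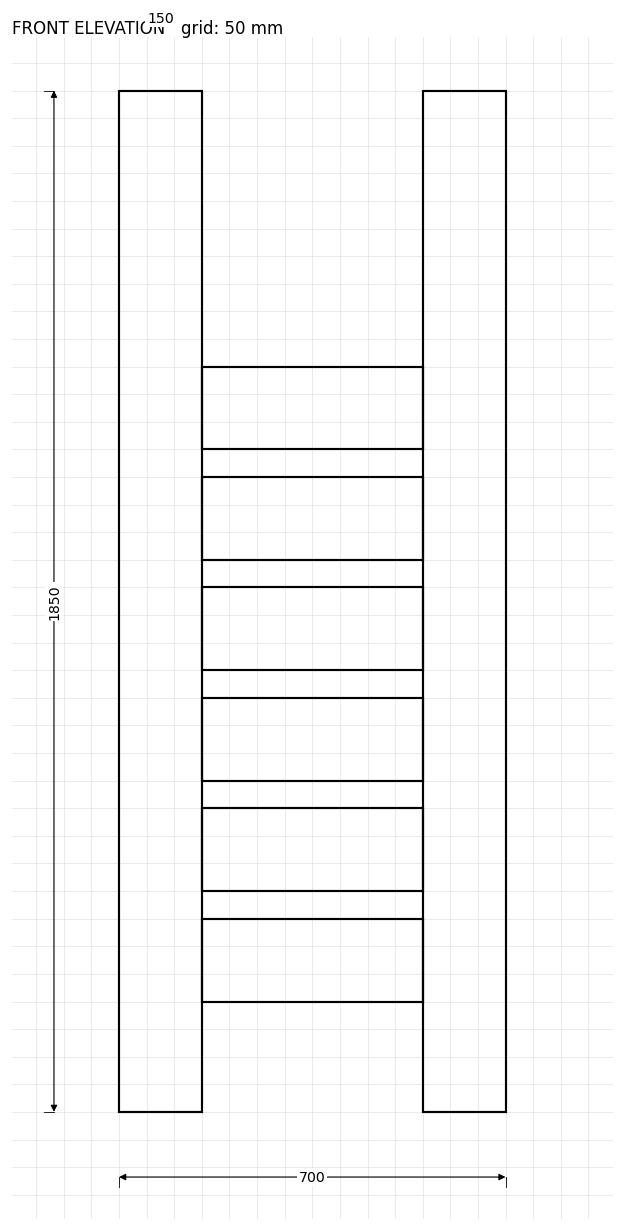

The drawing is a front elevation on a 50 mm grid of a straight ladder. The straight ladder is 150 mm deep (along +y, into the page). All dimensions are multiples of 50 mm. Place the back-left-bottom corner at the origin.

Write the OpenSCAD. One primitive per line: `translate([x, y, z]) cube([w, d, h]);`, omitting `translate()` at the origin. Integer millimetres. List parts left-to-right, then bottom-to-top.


cube([150, 150, 1850]);
translate([150, 0, 200]) cube([400, 150, 150]);
translate([150, 0, 400]) cube([400, 150, 150]);
translate([150, 0, 600]) cube([400, 150, 150]);
translate([150, 0, 800]) cube([400, 150, 150]);
translate([150, 0, 1000]) cube([400, 150, 150]);
translate([150, 0, 1200]) cube([400, 150, 150]);
translate([550, 0, 0]) cube([150, 150, 1850]);
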